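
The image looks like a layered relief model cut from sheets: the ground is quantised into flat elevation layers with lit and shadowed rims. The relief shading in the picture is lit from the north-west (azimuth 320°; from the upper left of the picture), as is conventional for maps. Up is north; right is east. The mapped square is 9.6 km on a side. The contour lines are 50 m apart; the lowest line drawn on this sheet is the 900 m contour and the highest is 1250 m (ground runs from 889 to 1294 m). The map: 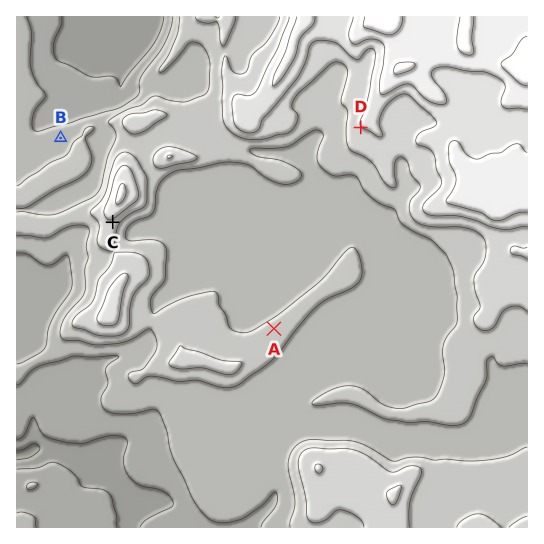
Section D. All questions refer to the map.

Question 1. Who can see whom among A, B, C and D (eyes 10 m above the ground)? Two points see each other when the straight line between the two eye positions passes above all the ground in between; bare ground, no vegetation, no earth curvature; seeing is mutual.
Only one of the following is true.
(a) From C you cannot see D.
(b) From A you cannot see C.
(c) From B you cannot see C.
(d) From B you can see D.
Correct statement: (c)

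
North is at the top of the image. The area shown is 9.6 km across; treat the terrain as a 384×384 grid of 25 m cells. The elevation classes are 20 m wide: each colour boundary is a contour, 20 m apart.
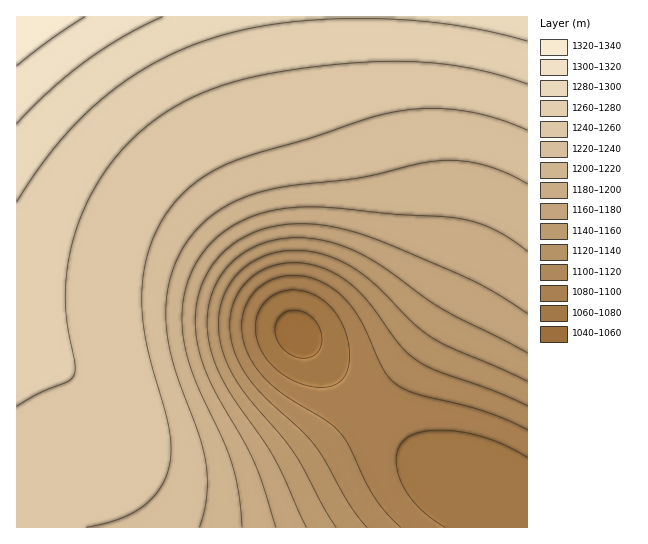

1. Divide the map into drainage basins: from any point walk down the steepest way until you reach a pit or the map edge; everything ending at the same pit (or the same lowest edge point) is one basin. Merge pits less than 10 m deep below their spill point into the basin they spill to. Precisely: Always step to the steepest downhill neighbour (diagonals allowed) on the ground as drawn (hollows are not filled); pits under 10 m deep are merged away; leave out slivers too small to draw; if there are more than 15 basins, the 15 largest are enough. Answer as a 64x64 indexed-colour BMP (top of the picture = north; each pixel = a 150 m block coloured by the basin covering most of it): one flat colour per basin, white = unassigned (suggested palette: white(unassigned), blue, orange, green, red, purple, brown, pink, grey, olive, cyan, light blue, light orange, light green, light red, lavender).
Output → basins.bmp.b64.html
<image width="64" height="64" href="data:image/bmp;base64,Qk12CAAAAAAAAHYAAAAoAAAAQAAAAEAAAAABAAQAAAAAAAAIAAATCwAAEwsAABAAAAAAAAAA////ALR3HwAOf/8ALKAsACgn1gC9Z5QAS1aMAMJ34wB/f38AIr28AM++FwDox64AeLv/AIrfmACWmP8A1bDFACIiIiIiIiIiIiIiIiIiIiIiIiIiIiIiIiIiIiIiIiIiIiIiIiIiIiIiIiIiIiIiIiIiIiIiIiIiIiIiIiIiIiIiIiIiIiIiIiIiIiIiIiIiIiIiIiIiIiIiIiIiIiIiIiIiIiIiIiIiIiIiIiIiIiIiIiIiIiIiIiIiIiIiIiIiIiIiIiIiIiIiIiIiIiIiIiIiIiIiIiIiIiIiIiIiIiIiIiIiIiIiIiIiERERERIiIiIiIiIiIiIiIiIiIiIiIiIiIiIiIiIiIhEREREREREiIiIiIiIiIiIiIiIiIiIiIiIiIiIiIiIREREREREREREiIiIiIiIiIiIiIiIiIiIiIiIiIiIiIREREREREREREREiIiIiIiIiIiIiIiIiIiIiIiIiIiIREREREREREREREREiIiIiIiIiIiIiIiIiIiIiIiIiIRERERERERERERERERIiIiIiIiIiIiIiIiIiIiIiIiIRERERERERERERERERESIiIiIiIiIiIiIiIiIiIiIiIRERERERERERERERERERESIiIiIiIiIiIiIiIiIiIiIhEREREREREREREREREREREiIiIiIiIiIiIiIiIiIiIhERERERERERERERERERERERIiIiIiIiIiIiIiIiIiIhERERERERERERERERERERERESIiIiIiIiIiIiIiIiIiEREREREREREREREREREREREREiIiIiIiIiIiIiIiIiERERERERERERERERERERERERERIiIiIiIiIiIiIiIiEREREREREREREREREREREREREREiIiIiIiIiIiIiIiERERERERERERERERERERERERERERIiIiIiIiIiIiIhERERERERERERERERERERERERERERESIiIiIiIiIiIhEREREREREREREREREREREREREREREREiIiIiIiIiIRERERERERERERERERERERERERERERERERIiIiIiIiIREREREREREREREREREREREREREREREREREiIiIiIiIhERERERERERERERERERERERERERERERERERIiIiIiIiERERERERERERERERERERERERERERERERERESIiIiIiIRERERERERERERERERERERERERERERERERERIiIiIiIhERERERERERERERERERERERERERERERERERESIiIiIiERERERERERERERERERERERERERERERERERERIiIiIiIRERERERERERERERERERERERERERERERERERESIiIiIhERERERERERERERERERERERERERERERERERERIiIiIiERERERERERERERERERERERERERERERERERERESIiIiIRERERERERERERERERERERERERERERERERERERIiIiIhERERERERERERERERERERERERERERERERERERESIiIiERERERERERERERERERERERERERERERERERERERIiIiIREREREREREREREREREREREREREREREREREREREiIiIhERERERERERERERERERERERERERERERERERERERIiIiEREREREREREREREREREREREREREREREREREREREiIiIRERERERERERERERERERERERERERERERERERERERIiIhEREREREREREREREREREREREREREREREREREREREiIiERERERERERERERERERERERERERERERERERERERESIiIREREREREREREREREREREREREREREREREREREREREiIhERERERERERERERERERERERERERERERERERERERESIiEREREREREREREREREREREREREREREREREREREREREiIRERERERERERERERERERERERERERERERERERERERESIhERERERERERERERERERERERERERERERERERERERERIiERERERERERERERERERERERERERERERERERERERERESIRERERERERERERERERERERERERERERERERERERERERIhERERERERERERERERERERERERERERERERERERERERESERERERERERERERERERERERERERERERERERERERERERIRERERERERERERERERERERERERERERERERERERERERERERERERERERERERERERERERERERERERERERERERERERERERERERERERERERERERERERERERERERERERERERERERERERERERERERERERERERERERERERERERERERERERERERERERERERERERERERERERERERERERERERERERERERERERERERERERERERERERERERERERERERERERERERERERERERERERERERERERERERERERERERERERERERERERERERERERERERERERERERERERERERERERERERERERERERERERERERERERERERERERERERERERERERERERERERERERERERERERERERERERERERERERERERERERERERERERERERERERERERERERERERERERERERERERERERERERERERERERERERERERERERERERERERERERERERERERERERERERERERERERERERERERERERERERERERERERERERERERERERERERERERERERERERERERERERERERERERERERERER"/>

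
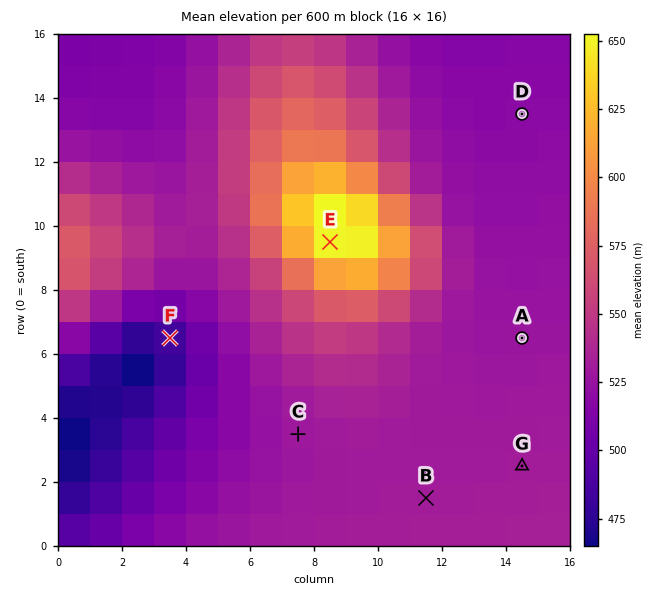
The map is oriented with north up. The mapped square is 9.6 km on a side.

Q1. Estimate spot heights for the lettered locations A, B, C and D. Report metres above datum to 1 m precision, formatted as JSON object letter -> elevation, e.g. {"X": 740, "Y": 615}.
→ {"A": 527, "B": 531, "C": 528, "D": 519}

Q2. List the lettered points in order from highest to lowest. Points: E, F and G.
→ E G F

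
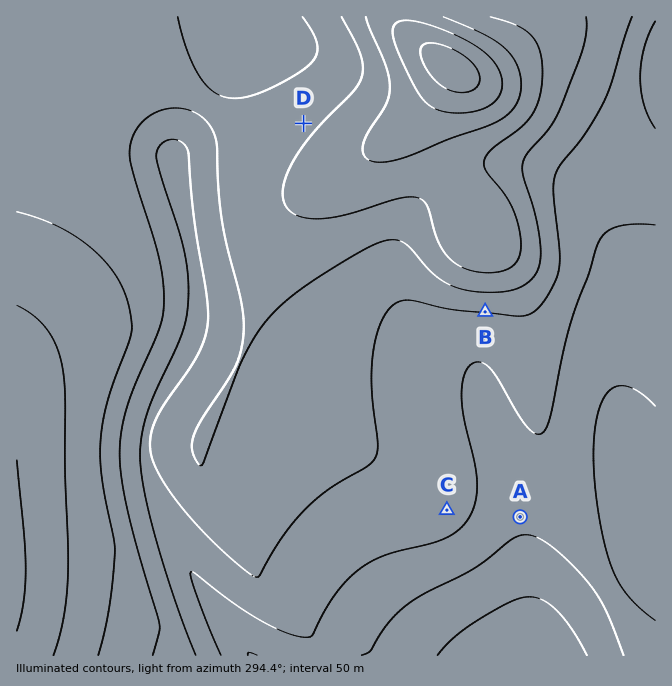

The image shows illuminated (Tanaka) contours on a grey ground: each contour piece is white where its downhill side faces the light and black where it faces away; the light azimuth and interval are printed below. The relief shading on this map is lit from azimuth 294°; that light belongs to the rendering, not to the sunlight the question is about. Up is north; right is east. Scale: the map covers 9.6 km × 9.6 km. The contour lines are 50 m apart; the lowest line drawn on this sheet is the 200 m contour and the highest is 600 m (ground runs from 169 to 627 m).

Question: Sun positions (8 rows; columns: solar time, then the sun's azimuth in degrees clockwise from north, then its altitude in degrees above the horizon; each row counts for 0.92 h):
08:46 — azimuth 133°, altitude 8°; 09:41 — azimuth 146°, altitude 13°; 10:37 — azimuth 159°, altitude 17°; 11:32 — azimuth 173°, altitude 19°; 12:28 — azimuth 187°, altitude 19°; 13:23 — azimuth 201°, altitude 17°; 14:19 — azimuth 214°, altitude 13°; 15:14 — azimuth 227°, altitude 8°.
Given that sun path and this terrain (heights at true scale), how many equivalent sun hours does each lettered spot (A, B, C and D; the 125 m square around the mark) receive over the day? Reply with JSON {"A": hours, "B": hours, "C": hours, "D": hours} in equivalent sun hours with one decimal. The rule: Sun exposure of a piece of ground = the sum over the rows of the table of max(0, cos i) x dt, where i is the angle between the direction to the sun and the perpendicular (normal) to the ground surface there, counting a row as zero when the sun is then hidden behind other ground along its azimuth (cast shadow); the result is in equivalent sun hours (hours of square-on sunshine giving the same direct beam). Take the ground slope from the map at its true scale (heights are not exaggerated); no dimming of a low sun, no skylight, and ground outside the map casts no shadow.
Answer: {"A": 2.0, "B": 2.6, "C": 2.0, "D": 1.5}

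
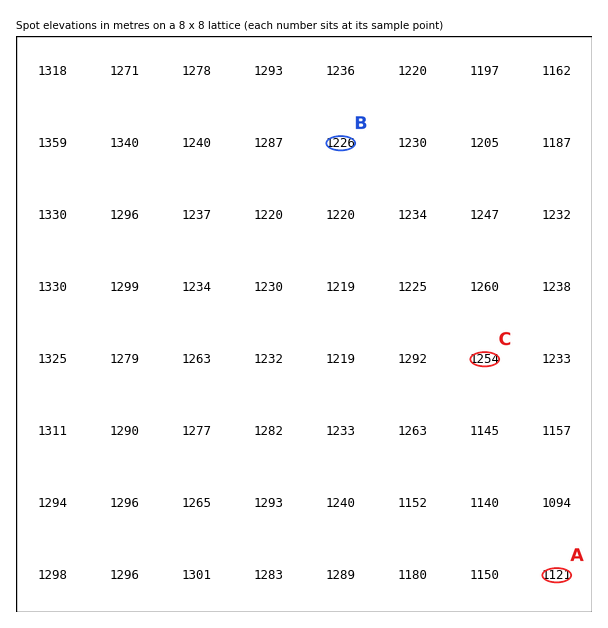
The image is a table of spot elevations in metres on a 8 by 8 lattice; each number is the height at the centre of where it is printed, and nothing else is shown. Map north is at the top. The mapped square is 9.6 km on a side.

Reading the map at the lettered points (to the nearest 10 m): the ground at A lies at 1120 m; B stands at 1230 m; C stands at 1250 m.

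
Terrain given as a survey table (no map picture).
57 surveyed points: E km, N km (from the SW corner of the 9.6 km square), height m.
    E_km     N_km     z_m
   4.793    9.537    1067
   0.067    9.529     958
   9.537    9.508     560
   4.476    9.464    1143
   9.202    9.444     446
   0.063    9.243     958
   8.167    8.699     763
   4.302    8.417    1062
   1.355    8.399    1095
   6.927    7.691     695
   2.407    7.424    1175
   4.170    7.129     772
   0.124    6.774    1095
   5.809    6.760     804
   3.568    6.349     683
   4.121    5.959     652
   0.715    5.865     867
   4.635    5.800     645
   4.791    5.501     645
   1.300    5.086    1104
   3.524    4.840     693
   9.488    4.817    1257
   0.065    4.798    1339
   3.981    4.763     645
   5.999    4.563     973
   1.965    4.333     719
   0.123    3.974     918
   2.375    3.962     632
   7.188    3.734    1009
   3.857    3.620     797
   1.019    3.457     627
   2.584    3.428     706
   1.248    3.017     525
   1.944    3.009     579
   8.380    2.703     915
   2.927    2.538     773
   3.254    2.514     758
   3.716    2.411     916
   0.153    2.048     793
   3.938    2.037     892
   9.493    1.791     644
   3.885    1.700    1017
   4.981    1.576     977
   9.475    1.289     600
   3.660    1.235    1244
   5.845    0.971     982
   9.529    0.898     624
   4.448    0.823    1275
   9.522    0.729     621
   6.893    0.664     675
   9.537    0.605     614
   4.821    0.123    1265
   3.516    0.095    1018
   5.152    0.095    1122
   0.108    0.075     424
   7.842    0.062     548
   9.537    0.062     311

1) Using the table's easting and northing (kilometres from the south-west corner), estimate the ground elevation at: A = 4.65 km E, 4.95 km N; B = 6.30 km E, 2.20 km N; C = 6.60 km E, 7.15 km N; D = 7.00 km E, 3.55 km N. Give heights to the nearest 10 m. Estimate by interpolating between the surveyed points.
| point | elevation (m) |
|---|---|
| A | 650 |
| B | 900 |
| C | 690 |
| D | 970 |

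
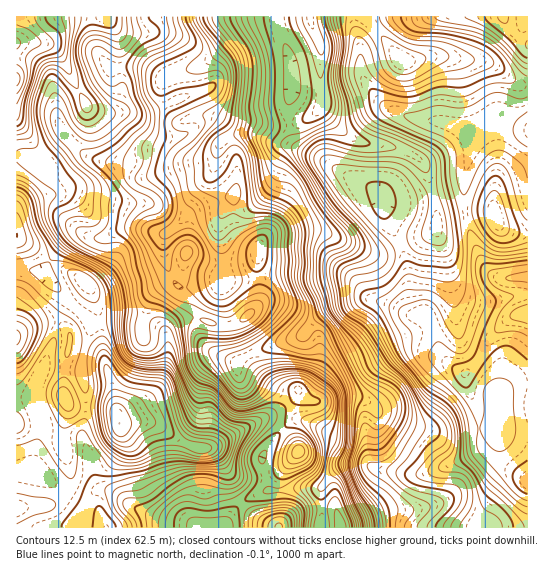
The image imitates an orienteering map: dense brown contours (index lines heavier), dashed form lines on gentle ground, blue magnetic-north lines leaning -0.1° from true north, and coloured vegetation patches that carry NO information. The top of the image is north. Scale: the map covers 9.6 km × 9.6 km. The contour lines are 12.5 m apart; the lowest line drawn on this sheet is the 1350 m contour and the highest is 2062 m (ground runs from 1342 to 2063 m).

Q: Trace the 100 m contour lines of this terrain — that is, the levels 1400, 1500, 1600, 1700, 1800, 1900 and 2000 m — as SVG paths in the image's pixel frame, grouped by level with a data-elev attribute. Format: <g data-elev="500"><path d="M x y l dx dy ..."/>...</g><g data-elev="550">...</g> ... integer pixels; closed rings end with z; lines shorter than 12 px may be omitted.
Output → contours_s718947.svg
<g data-elev="1400"><path d="M527 507l-6-3-10-8-21-20-16-19-4-10-2-26-5-14-10-14-23-18-15-16-3-8-1-18-10-13-3-7 3-5 5-3 16-5 8 1 8 7 13 26 6 4 4 0 4-6 10-31-4-32 1-15 2-8 4 0 12 7 8 3 29-3"/><path d="M527 147l-10-8-4-9 3-9 11-9"/><path d="M527 69l-8-5-18-21-15-11-13-5-33-6-5-4"/></g><g data-elev="1500"><path d="M435 527l3-5 14-16 2-5-1-6-7-4-32-7-7-5-2-5 2-4 19-23 12-10 2-4-1-6-16-18-17-28-18-19-21-32-6-6-14-8-4-6-6-32 0-8 5-6 14-6 5-4 3-5 0-7-7-13-27-30-21-33-3-8 0-5 4-6 5-5 7-2 9 0 27 6 8 0 4-3-12-10-6-8-11-43-1-12 4-27-4-26"/></g><g data-elev="1600"><path d="M380 527l-3-16-19-28-5-13-1-8 10-37 4-2 9 6 7-1 8-11 1-11-6-10-19-13-7-7-22-45-14-18-12-27-1-8 0-25 4-20-1-10-18-35-5-4-13-4-6-4-14-34 0-8 6-12-4-17 2-26 0-16-5-16-12-22-3-8"/></g><g data-elev="1700"><path d="M361 527l-2-8-14-37-10-16 1-7 8-13 1-12-1-39-3-9-6-8-9-9-9-5-24-5-15-1-16 2-9 3-5 6-5 12-4 2-6-5-7-13-1-6 2-4 26-11 24-18 14-15 2-9-8-27 0-42-3-10-5-4-7-2-24 1-12-4-13 4-3-4 1-12-1-3-17-8-6-6-1-28 13-20 18-18 6-23 3-18-1-9-3-8-26-34-5-10"/><path d="M232 205l5-1 3-7 0-8-3-6-7 6-5 8 2 4z"/></g><g data-elev="1800"><path d="M187 527l1-6 3-3 34-1 6 2 2 8"/><path d="M306 527l1-17-6-9-16-8-7-1-11 2-4-3 4-4 11 1 5-1 26-16 6-5 3-9-1-10-3-8-13-18 3-4 15-5 6-4 3-6-2-5-21-17-11-2-12 5-7 11-13 8-13 6-11 1-8-5-15-17-20-11-4-6-3-8-5-44-9-9-24-15-12-44-13-20 1-9 10-15 1-4-16-17-15-22 2-5 34-31 3-5 1-9-8-19-5-29 3-7 6-7 20-9 5-5 2-6-2-14"/><path d="M261 463l-3-4 1-4 3-3 4-1 1 3-2 7-2 3z"/></g><g data-elev="1900"><path d="M132 527l-2-6-12-15-1-7 3-5 5-2 16-3 18-10 23-9 37-1 7-1 6-10 7-21 0-6-14-8-12-10-14 0-5-2-8-13-11-26-6-9-4-2-14 2-9-1-9-2-6-5-3-5-3-8-2-43-2-10-4-10-11-11-31-16-11-9-8-10-6-12-2-22-3-6-11-12-13-6"/><path d="M283 527l-1-2-3-2-2 1-2 3"/><path d="M17 140l12-2 3-3 0-33 11-32 5-4 6-1 6 2 9 7 2-1 0-22 4-34"/></g><g data-elev="2000"><path d="M125 455l6 1 6-1 16-12 18-5 3-3 0-4-11-37-3-5-5-3-20-3-8-2-8-7-10-16-6-2-3 3-1 7 2 20-3 23 2 18 3 10 6 8 8 6z"/><path d="M17 363l5-2 5-7 8-16 3-9-2-7-5-6-5-4-9-3"/></g>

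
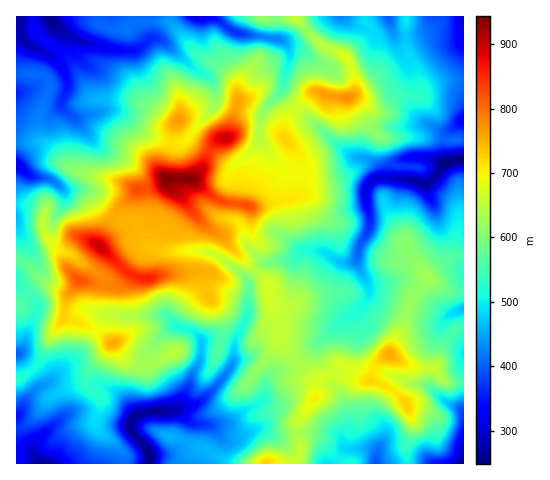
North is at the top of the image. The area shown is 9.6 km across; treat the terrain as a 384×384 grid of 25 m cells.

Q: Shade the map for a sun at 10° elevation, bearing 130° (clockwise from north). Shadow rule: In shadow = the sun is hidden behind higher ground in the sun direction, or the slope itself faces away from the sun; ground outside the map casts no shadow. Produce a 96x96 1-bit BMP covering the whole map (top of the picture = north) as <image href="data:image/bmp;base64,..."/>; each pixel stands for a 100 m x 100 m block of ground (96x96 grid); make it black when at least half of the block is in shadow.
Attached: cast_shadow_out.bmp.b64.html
<image width="96" height="96" href="data:image/bmp;base64,Qk2+BAAAAAAAAD4AAAAoAAAAYAAAAGAAAAABAAEAAAAAAIAEAAATCwAAEwsAAAIAAAAAAAAA////AAAAAAAAAAAHgAPwAAAAAAAAAAAPgAf8AAAAAAAAAAAPAA//AAAAAAAAAAAeAA//gAABgAAAAAA4AB//gAABwAACAAAgAD/+AAAB4AABAAAAA3/8AAAAwAAAgAB/h///AAAAAACAYAB/7/+DwAAAAADAPAD/+/8D4AAAAADgHgD///gB8AAAAABgBAD//8A5+AAAAAAwAAAIH+AP/AAAAAAQAAAAH/AG/gAAAAAIAAAAAfgAPgAAAAAAAAAAAP4ADwAAAAAAAAAABn8ABAAAAAAAAAAAAj+AAAAAAAAAAAAAAz+AAAAAAAAAAAAAB5/AAAAAAADgAAAAA4/gAAAAAADwAAAAA8/wAAAgAADwAAAAAcf4AAD4AEDwAYAAAcf4AHD+AED4AcAAAeOAAHH/AAB8AOABgePAAGH/AAA8APAB4ePAAAP/gAA+AHgB8IHgAAP/gAA/ADgAIAHgAAf/gAA/AAAAAAHwAAf/gBg/gAAAAAD4AAf/wA4/gAAAAAD4AAP/wA8/wAAAAAD4AAP/wAI/wAAAAAB4AAADwAA/wAAAAAB4AAAAAAA/wAAAAAB4AAAIAAA/wAAAAAB4AAAMAAB/4AAAAAB4AAAIAAA/8AAAAABwAAAIAAAf8AAAAAAwAAAAAAAf4AAQAAAAAAAAAAAf4AA8AAACAAAwAAAf4AB+AAAAAABwAAA/4AB4AAAAAAB4AAA/wAAAAAAAAAD4AAB/gAAAAAAAAAD8AAB+AAAAAAAAAAD+AAD8wAAAAAAAAAD/AAD844AAAAAAAAB/gAD9/8AAAAAAAAB/wAD9/8AAAAAAAAA/wBD//8AAAAAAAAA/4Dj//+AAAAAAAAA/4Dj///AAAAAAAAA/wHj///gAAAAAAAB8AHj///gAAAAAAAB8APj///wAAAHAAAB8APj///8AAAfAAAB8Ifz///8AAA+AAAB+e/z///+GAAwAAAA///z//+f+AAAAAAA///z/wD/+AAAAAAAfh/7/AH///AAAAAAAAP/4AP///gAAAAAAAH/ngf///wAAAAAADn/Pw////wAAAAAADHwfw////4AAAAAAAAAfx////4AAAAAAAAAP7////4AAAAAAAAAD/////8AAAAAAAAAB////H/AAAAAAAAAA///8D/wMAAAAAAIA////B/wOAAAAAAAB////h/wOAAAAAAAB////x/wPAAAAAAAAf///5/wPAAAAAAAAf///7/wHwAAAAAAA//7/5/4D4AAAAAAA////4/4D+AAAAAAA/+//4P4B/AcAAAAA/B//wf4A//8AAAAA/B//wf4A//+AAAAAeD//w/4A//8AAAAAOH//h/8A//8AAAAAMP//D/+A//4AAAAAAP//D//A//gAAAAAAP//H//g/AAAAAAAAP//PP/g+AAAAAAAAf//8APw+AAAAAAAA///8MP/+A4AAAAAB///8Mf/8B4AAAAAAAAD4e//4D4AAAAAAAAAA//gADgAAABgAAAAB/+AAAAAQABgAAAAB/wAAAAA4ABgAAAAD/gAQADA4AA="/>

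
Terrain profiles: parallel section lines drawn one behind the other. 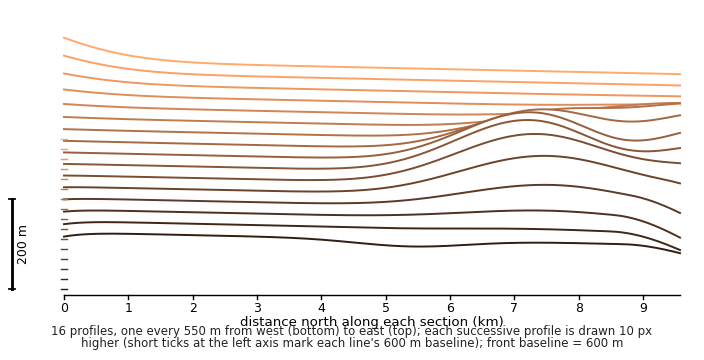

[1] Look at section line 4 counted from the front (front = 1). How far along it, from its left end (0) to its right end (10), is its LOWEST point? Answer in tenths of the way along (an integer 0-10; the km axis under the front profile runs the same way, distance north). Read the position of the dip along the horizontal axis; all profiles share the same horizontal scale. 10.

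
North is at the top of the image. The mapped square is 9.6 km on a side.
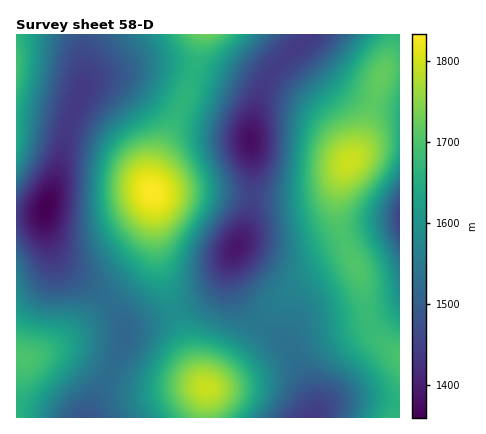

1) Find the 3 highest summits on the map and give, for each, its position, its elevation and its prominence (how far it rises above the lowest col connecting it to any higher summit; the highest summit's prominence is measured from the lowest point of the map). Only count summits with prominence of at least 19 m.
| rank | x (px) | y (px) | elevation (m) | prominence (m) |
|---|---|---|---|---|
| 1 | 152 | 192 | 1833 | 474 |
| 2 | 350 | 162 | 1796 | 250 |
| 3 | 206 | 388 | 1795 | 203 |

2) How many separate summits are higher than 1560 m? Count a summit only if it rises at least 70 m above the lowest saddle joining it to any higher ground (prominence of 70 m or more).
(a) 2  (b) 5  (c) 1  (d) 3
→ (d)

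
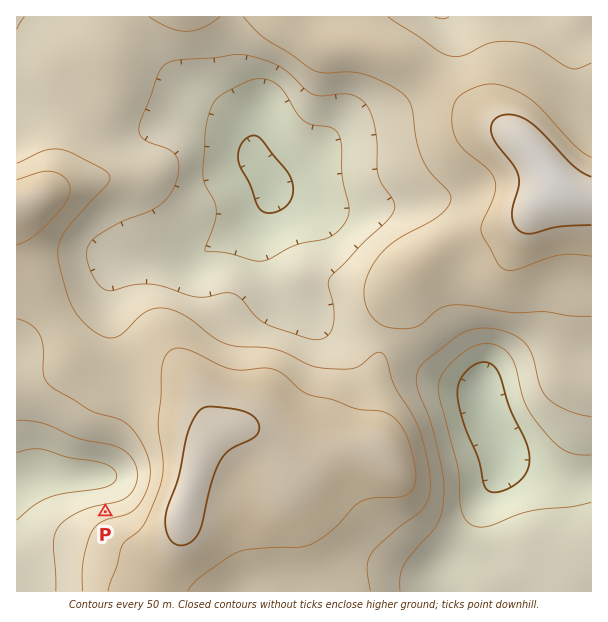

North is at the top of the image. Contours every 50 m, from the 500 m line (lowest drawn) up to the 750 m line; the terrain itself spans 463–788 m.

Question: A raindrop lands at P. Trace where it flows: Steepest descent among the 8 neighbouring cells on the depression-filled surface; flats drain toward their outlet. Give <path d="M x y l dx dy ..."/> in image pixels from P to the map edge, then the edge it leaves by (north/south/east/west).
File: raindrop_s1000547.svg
<path d="M105 512l0-27-9-9-61 0-2 1-3 0-4 3-3 0-6 3"/>
exit: west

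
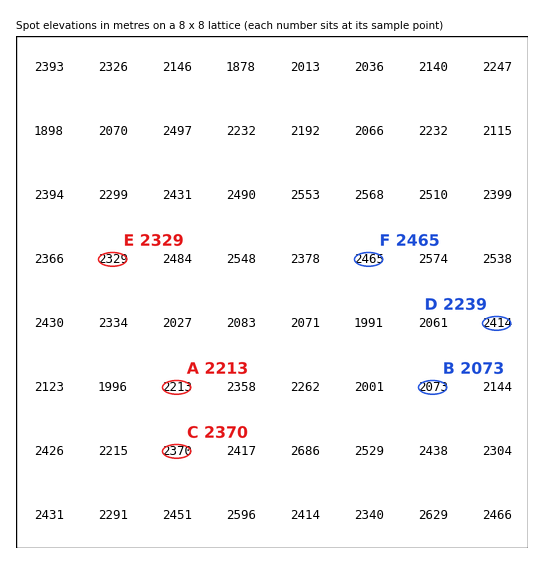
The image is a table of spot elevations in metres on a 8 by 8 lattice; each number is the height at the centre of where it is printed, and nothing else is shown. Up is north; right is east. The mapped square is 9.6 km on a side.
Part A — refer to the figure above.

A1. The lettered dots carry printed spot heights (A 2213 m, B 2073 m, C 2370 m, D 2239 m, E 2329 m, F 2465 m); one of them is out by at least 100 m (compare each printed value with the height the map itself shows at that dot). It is D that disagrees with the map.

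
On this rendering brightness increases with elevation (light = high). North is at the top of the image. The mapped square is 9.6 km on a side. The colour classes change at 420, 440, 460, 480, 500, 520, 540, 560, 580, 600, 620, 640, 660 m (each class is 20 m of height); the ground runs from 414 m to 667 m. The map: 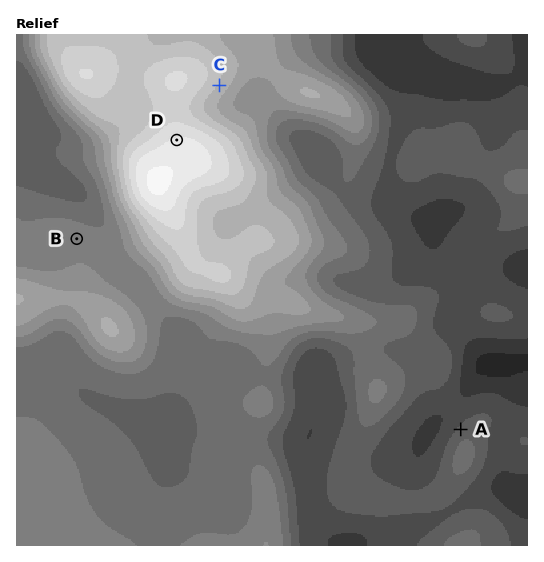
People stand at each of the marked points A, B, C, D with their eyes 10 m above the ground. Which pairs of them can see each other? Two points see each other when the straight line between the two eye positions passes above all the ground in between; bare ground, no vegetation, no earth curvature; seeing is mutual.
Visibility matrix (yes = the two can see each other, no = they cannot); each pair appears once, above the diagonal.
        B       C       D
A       no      yes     no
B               no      no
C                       yes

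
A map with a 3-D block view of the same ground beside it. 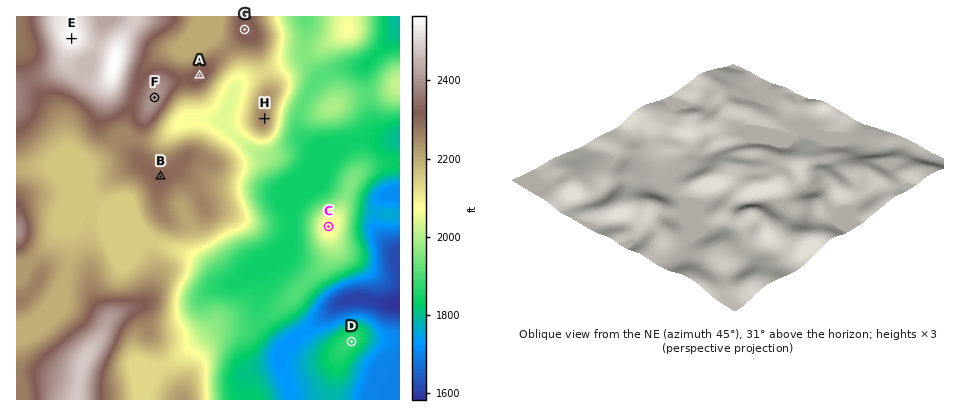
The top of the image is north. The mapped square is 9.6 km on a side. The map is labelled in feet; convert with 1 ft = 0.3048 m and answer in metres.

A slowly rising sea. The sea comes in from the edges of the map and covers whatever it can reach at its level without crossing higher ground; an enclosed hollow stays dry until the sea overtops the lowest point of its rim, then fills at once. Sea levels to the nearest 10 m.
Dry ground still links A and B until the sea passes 690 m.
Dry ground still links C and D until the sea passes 530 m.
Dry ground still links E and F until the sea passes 710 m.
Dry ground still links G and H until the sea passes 650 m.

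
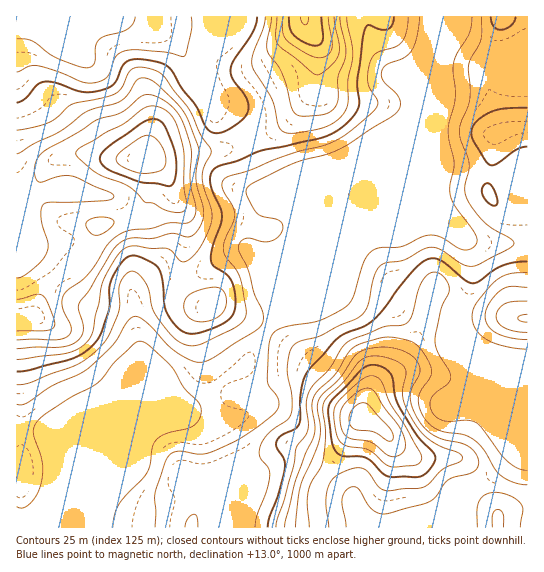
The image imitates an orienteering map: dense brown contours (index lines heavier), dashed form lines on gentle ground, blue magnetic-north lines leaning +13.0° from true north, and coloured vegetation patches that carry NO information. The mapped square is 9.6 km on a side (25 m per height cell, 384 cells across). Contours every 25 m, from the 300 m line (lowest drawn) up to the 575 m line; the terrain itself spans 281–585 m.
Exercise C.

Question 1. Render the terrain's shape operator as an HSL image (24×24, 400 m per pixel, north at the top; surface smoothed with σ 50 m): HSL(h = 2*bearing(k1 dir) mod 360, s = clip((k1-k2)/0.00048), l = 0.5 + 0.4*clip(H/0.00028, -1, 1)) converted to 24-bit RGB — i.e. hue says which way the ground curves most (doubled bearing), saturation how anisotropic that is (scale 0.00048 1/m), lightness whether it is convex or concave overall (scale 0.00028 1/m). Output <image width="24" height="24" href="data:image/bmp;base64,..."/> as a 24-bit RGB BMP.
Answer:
<image width="24" height="24" href="data:image/bmp;base64,Qk32BgAAAAAAADYAAAAoAAAAGAAAABgAAAABABgAAAAAAMAGAAATCwAAEwsAAAAAAAAAAAAAlP0AbIN2gIB/WV+FfI2RjnuUZmqJjqh7pIB5eHmBd3qBAD6WtXXN6L1+weCFSjCKlElXn5hDZH5FXYlRe32AKziP8fPJRCmox+GkMomXfX+AYn+KZJ6daGCpvGiogaNUoptse3qCf3+AG1dwJCWA+eHG5r1nLypJpTxzwJNNkH1JI8glQ31uJrKTj9h3e0Hb19WhQk2ZcXSCfoB+YIRfPHFil1CK0rqtbIm/n3WxkXqWQEN1C0lP6NaH/3eDhDVeRSFS8qZGa8ZuVNN5KXlkA/kuIdVqRF5j28eVaECOfHiBf4B/f4B/TlOBQ7iZmNCFa1SPjmmgsmu8wB/mHsPeEtPQ/z9v/ykVHz9c3vvQpv/4pbD/zMz/uML1cSSIcj5M9uIxa0lba4Jsf4B/f4B/X4iOSaxvn4lThVhMXX5CUYFJKZO9nn7bMQQ7xg47+dTSfdT/zP/fYfrmGRJKhzQixxIJgDRfd3qAvtNdXXxrW4NfXoNZcoJvf4B/boNod2hKjHJRnnFhb5FLKnYoOBYYVwOtrur98t7Z0/LLlf5NYxkQJA8cXmgvnGdLoXGYcXiPxMBJa3xHW31BUJNWXZN7bIWDf22CkU+BiKlsUqqJcne1o0m7K0KDAOuhCumf4m5w/97M7SckkBY3LVNuSqqcX4qEeYVtiHdxrZtnnE9Eha0oD6ATNn1PWXZodUBdiW5DpcdKW45VSoBXWkN/bpepQr5vG1ZFQaco+/HK7HLX2LDsQFDuYD6ugmaJgXl0iH5gmXNGvFVeu+jTbd7fFKqjMUx6fSl2yodOoNo7T4c0Ong4LIGFgrevd7C7K1ywPfCw18J2xmlt2T5FhypCcEtzjjtQiy0Ki3AFqqj4z/b8pr/u53HXU0KzHw9sXzaZt8up6o2oXM1mNeDRE6rAM6AxY4stJYM/UZk1f14pyIQizRI0wolfPj+EgRDS3a730M/8rXLH3ZdkZjMj0c48Sm3JGgCVR1vBkc2nn6rr89juO67eTRyOf3+Af4B+XoNZJmMyhm1Euak/qUOI3KZ9PYWcA2XLpNu6fdC1f1Js5FR53FiSwOtIG0wlGBlFR4NqtNxmIKM16NR4zTnVUS19f3+Af4B/f4B/RWSCWYGjisGMPFvA5NPHdL3hCjGUiMV+toKUSHdYknFdzoO3+sPHhTaXDBUnJ54k0dZCaNMfGtUMgg9lfG6Df4B/f4B/f4B/dXyBHr2bdsClQFy02em8jTylTSxxWqUxsq82a2WClXVPb4NI8XBX/zOdHCeLQ8pBM5Ekze9rQoE8JTRPprBWV5yGf3+Af4B/f4B/XIpYc4AxJHQa1c4AdBYaXS0elpAUkJ8dZ1OFeby6e5rTk7Df25D/yYj/vG/hbdrhq/zKRUnlHFTiQX+yplaRf3+AgIB/f4B/f4B/f4B/f4B/gYB6hTx3oTlpj9SbbJ67cFyeZZ9SeYVDe3AfOCUIoWoBhmAp1v/IY9adSCB0fihNdlV/gH9/f3+AgIB/gIB/f4B/f4B/f4B/fn6AXBmrqNPFi8eUd16IpjXDxWhDdUkzpxBN5x6iaeV5XueYxP+oYykiKgkZi28xNH0dM3kjdYJuf4B/f4B/gIB/f4B/f4B/fn+AJ0h/z7RjvJlHY3x+J03F063xr4X7YJH+sLb53M323O/rzaCbTg7/bET/nILf0WbXwTs2PGENNHQDKIAjfoB+f4B/f4B/f3+AVR1vxcpNxbd3UHNSTIxzOnpIsFdvpmuZS6WZuHV07q6BxuKYESaPaBmMulSYsErI7XvRwobRwZmXKKtWD2snXoRef4B/eXiBGA28yNrRspTAkm3KjllrVndJMq5phcDJaku6sHFX4O7F5di3cgCEPChdnG5Wc0xrr25+zIqp0r+2iKvaSVfoIM3kYHWKfn+AGWOBtcpXl6xvenupb0ygmc3MVeS/M29xdhhZ795MxPxYkDwcXwhPh0V5i2NWZW2BYqF+t6SOzeClX7ZbK4qfpCqqf2mGf3+AKyp2vM1jd6ZPfn9GPcCDY8dWhTcyPR8kInJpy/nM1o2hxgSMgTGFTo24oHDLqWqhjINNq3oc/f8iWtU0Li1gKU8fZoZkf3+AKTGgw8mWlW1pgH+Am65vgEM2dj0/VHCbMd2BlLoUfUgcmSBRgLSNSZWbLE6c/kTm9ht7rdxyzP/RNGX1kgCsvHRvB72Qe36AKoSJ0lFdxYM3YIVYmn9IhmFsd4CCVZNgfIFOkXdMfFVVkG5mj6ZkgnloJldcKhxJ+Iys5PnSt/9+Igs/Zium1sqyJWjGXGSFd3+BKwl49NO8M47O"/>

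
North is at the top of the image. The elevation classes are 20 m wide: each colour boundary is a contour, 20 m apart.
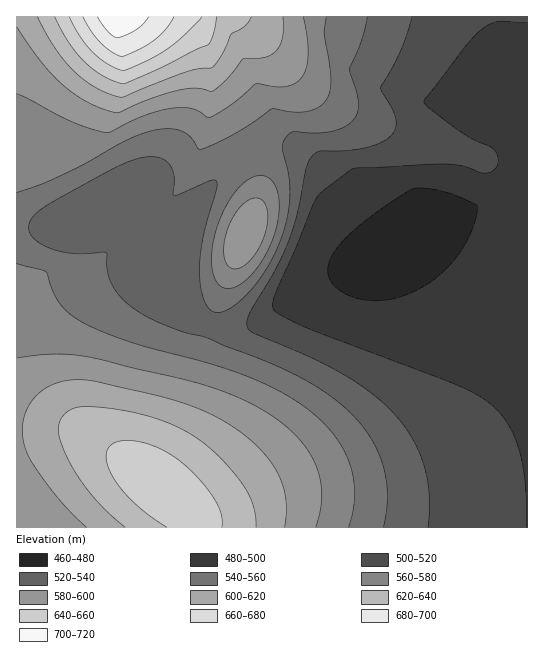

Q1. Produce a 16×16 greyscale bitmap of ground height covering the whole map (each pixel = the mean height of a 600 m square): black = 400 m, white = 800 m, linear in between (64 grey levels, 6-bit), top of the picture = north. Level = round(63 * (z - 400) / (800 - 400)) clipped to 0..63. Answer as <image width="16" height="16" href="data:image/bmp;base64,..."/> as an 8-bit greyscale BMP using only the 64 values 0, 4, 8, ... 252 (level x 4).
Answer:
<image width="16" height="16" href="data:image/bmp;base64,Qk02BQAAAAAAADYEAAAoAAAAEAAAABAAAAABAAgAAAAAAAABAAATCwAAEwsAAAABAAAAAAAAAAAAAAEBAQACAgIAAwMDAAQEBAAFBQUABgYGAAcHBwAICAgACQkJAAoKCgALCwsADAwMAA0NDQAODg4ADw8PABAQEAAREREAEhISABMTEwAUFBQAFRUVABYWFgAXFxcAGBgYABkZGQAaGhoAGxsbABwcHAAdHR0AHh4eAB8fHwAgICAAISEhACIiIgAjIyMAJCQkACUlJQAmJiYAJycnACgoKAApKSkAKioqACsrKwAsLCwALS0tAC4uLgAvLy8AMDAwADExMQAyMjIAMzMzADQ0NAA1NTUANjY2ADc3NwA4ODgAOTk5ADo6OgA7OzsAPDw8AD09PQA+Pj4APz8/AEBAQABBQUEAQkJCAENDQwBEREQARUVFAEZGRgBHR0cASEhIAElJSQBKSkoAS0tLAExMTABNTU0ATk5OAE9PTwBQUFAAUVFRAFJSUgBTU1MAVFRUAFVVVQBWVlYAV1dXAFhYWABZWVkAWlpaAFtbWwBcXFwAXV1dAF5eXgBfX18AYGBgAGFhYQBiYmIAY2NjAGRkZABlZWUAZmZmAGdnZwBoaGgAaWlpAGpqagBra2sAbGxsAG1tbQBubm4Ab29vAHBwcABxcXEAcnJyAHNzcwB0dHQAdXV1AHZ2dgB3d3cAeHh4AHl5eQB6enoAe3t7AHx8fAB9fX0Afn5+AH9/fwCAgIAAgYGBAIKCggCDg4MAhISEAIWFhQCGhoYAh4eHAIiIiACJiYkAioqKAIuLiwCMjIwAjY2NAI6OjgCPj48AkJCQAJGRkQCSkpIAk5OTAJSUlACVlZUAlpaWAJeXlwCYmJgAmZmZAJqamgCbm5sAnJycAJ2dnQCenp4An5+fAKCgoAChoaEAoqKiAKOjowCkpKQApaWlAKampgCnp6cAqKioAKmpqQCqqqoAq6urAKysrACtra0Arq6uAK+vrwCwsLAAsbGxALKysgCzs7MAtLS0ALW1tQC2trYAt7e3ALi4uAC5ubkAurq6ALu7uwC8vLwAvb29AL6+vgC/v78AwMDAAMHBwQDCwsIAw8PDAMTExADFxcUAxsbGAMfHxwDIyMgAycnJAMrKygDLy8sAzMzMAM3NzQDOzs4Az8/PANDQ0ADR0dEA0tLSANPT0wDU1NQA1dXVANbW1gDX19cA2NjYANnZ2QDa2toA29vbANzc3ADd3d0A3t7eAN/f3wDg4OAA4eHhAOLi4gDj4+MA5OTkAOXl5QDm5uYA5+fnAOjo6ADp6ekA6urqAOvr6wDs7OwA7e3tAO7u7gDv7+8A8PDwAPHx8QDy8vIA8/PzAPT09AD19fUA9vb2APf39wD4+PgA+fn5APr6+gD7+/sA/Pz8AP39/QD+/v4A////AHh8iJCcnJSIfHBkWFBIREB8hJCcnJiQhHxwZFhQSERAgIyUmJiQiIB4bGBUTERAQICIjIyIhHx0bGRYUEhEQEB4gIB8eHRsaGBUTEhAQEA8cHBwaGRgXFRQSEA8PDw8PGxoZFxYVFRIQDw4ODg4ODhoZFxUUFRkVDw0MDA0NDg4YFxYVFBUcGxENDAwMDA0OFhUUFBUVGx4VDg0MDAwNDRgXFRQVFhgbFhAODQ0NDg4aGhkWFhgXGBYSEREQEBAPGxwdGxoaGhkXFxUTEhAPDh0eISIgHh4bGxoXExEPDg4fIicqJyQhHx4bFhQSEA8PISYtLywoJCIfGhcVEhEQEA="/>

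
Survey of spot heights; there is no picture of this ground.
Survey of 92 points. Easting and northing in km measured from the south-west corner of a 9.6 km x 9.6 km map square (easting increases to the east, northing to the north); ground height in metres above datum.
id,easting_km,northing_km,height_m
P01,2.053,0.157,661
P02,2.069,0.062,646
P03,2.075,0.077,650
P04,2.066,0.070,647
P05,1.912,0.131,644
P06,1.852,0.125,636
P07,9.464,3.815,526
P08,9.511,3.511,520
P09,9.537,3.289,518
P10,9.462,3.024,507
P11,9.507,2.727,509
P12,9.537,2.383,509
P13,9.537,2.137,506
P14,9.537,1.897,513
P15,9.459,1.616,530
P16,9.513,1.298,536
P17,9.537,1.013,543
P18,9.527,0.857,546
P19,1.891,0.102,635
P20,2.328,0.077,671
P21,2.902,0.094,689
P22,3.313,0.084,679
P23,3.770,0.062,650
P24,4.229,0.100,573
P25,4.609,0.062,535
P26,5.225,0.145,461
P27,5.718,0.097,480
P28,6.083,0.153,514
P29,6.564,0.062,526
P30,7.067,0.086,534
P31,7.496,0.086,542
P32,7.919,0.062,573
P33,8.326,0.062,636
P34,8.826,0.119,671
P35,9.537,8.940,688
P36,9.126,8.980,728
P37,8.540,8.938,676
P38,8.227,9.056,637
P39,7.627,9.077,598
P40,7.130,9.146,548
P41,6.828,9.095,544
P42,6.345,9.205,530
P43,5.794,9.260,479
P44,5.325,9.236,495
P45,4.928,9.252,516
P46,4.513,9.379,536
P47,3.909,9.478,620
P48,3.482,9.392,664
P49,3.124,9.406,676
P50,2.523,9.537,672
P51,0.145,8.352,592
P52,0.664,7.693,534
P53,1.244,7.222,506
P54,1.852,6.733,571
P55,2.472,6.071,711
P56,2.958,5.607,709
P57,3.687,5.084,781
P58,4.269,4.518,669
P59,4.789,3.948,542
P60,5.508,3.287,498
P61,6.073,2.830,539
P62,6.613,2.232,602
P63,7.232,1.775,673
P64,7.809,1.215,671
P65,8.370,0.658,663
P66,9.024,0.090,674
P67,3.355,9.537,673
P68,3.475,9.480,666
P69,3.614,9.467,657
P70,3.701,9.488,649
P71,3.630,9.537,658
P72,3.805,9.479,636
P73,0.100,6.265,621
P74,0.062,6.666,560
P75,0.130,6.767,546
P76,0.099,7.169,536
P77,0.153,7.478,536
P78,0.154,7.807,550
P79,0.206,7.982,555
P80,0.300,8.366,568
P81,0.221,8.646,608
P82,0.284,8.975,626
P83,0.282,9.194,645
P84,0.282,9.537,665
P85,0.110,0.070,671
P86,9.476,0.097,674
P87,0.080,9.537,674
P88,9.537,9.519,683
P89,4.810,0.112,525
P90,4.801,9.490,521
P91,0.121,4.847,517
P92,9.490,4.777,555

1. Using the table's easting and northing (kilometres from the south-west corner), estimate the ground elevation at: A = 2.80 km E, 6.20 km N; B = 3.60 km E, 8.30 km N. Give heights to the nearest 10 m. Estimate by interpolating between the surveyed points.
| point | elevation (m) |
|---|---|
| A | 740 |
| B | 610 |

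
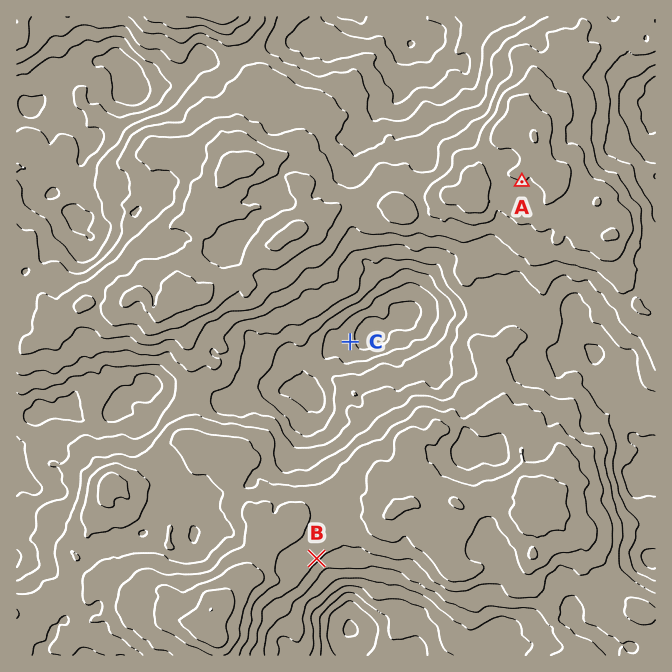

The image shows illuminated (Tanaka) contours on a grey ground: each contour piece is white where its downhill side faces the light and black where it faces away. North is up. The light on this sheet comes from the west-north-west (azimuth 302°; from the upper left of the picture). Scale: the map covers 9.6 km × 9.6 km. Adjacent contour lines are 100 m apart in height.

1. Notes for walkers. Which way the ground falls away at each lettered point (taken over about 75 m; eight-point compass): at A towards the S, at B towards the SE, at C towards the E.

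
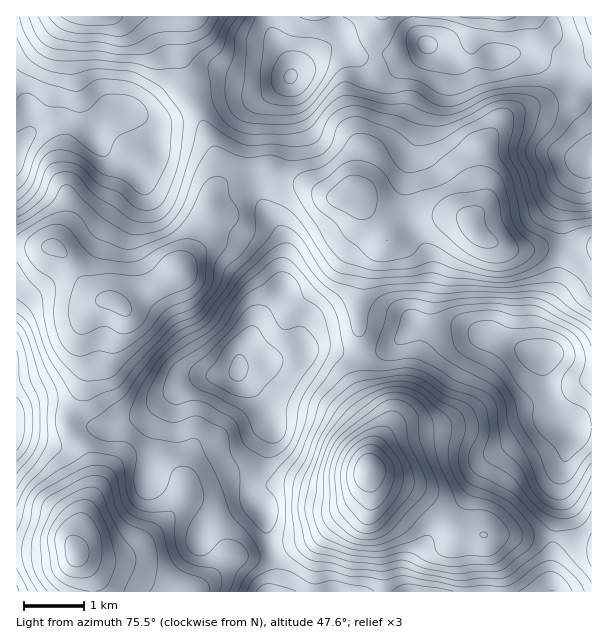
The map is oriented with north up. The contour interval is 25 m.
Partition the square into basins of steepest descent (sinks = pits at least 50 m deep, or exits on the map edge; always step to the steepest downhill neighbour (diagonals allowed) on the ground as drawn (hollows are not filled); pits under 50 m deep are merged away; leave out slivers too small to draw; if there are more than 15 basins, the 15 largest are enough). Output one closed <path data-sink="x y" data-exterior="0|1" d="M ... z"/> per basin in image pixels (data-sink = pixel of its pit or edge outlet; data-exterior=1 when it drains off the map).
<path data-sink="471 222" data-exterior="0" d="M428 44l-23 11-34 1-17-1-16-9-6 0-32 21-41 37-6 18 0 42 7 37 18 27 6 17-1 43-25 33-17 35-2 12 3-2 10-4 41-6 18-7 18 0 27 7 21-2 19-11 17-19 18 2 30 0 21 8 6 0 42 18 30 3 22 7 10 0 0-270-35-24-35-13-13-1-32 7-18 1-9-2z"/><path data-sink="369 470" data-exterior="0" d="M420 324l-7 0-17 19-19 11-21 2-27-7-18 0-24 9-41 6-8 5 0 3 24 27 10 27-8 33-12 24 1 17 12 13 3 27 8 24 0 17-4 10 319 1 1-229-16-2-16-6-30-3-42-18-6 0-21-8-30 0z"/><path data-sink="114 302" data-exterior="0" d="M275 90l-20 7-24-1-22 4-30 15-18 6-12 0-18-11-9 0-18 12-9 12-21-10-18-2-20 6-16 16-4 6 1 268 15-3 16 0 27 5 18 7 17 0 34-12 48-36 36-5 10-3 3-15 17-35 25-33 1-43-6-17-18-27-7-37 1-50 5-10z"/><path data-sink="77 554" data-exterior="0" d="M237 372l-45 7-48 36-34 12-20 1-27 17-9 0-37-11-1 157 256 1 4-11 0-17-8-24-3-27-12-13-1-17 12-24 8-33-10-27z"/><path data-sink="93 17" data-exterior="1" d="M269 16l-252 0-1 133 20-21 20-6 18 2 21 10 9-12 18-12 9 0 18 11 12 0 18-6 30-15 22-4 24 1 20-7 15-13 0-11-18-31z"/><path data-sink="591 17" data-exterior="1" d="M591 16l-39 0 1 16-22 17-14 5 31 10 43 27z"/>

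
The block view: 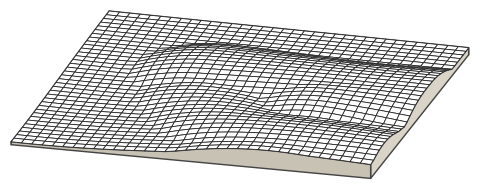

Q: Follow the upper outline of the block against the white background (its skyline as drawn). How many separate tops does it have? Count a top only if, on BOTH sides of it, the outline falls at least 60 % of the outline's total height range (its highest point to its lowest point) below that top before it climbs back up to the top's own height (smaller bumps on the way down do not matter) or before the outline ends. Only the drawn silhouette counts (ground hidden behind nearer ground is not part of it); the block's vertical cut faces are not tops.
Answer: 0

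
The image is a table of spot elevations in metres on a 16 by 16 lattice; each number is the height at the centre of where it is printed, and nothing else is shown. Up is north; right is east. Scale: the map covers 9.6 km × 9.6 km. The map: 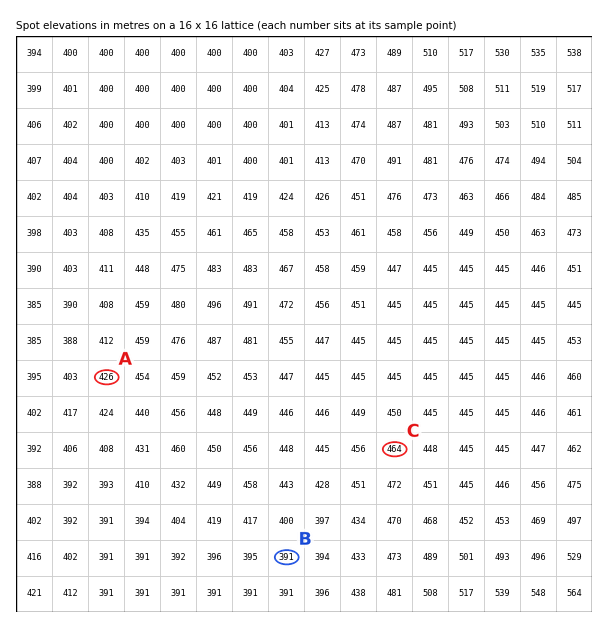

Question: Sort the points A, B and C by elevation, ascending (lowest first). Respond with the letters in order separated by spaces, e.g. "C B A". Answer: B A C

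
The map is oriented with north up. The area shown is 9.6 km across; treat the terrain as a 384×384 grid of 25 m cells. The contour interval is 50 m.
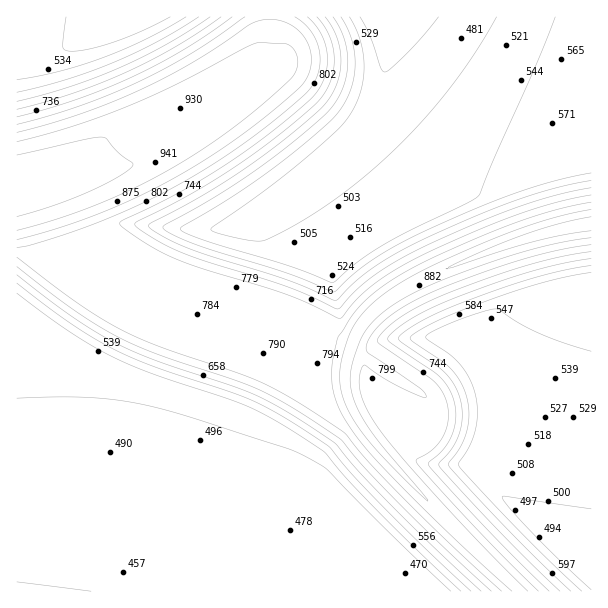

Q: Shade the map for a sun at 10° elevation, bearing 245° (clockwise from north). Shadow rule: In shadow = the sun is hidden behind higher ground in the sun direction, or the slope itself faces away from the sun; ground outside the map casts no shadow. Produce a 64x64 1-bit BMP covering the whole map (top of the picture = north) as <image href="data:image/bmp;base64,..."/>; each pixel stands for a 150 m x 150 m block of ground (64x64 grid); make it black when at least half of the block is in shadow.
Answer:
<image width="64" height="64" href="data:image/bmp;base64,Qk0+AgAAAAAAAD4AAAAoAAAAQAAAAEAAAAABAAEAAAAAAAACAAATCwAAEwsAAAIAAAAAAAAA////AAAAAAAAAAAAAAAA/wAAAAAAAAH/AAAAAAAAA/8AAAAAAAAH/wAAAAAAAA//AAAAAAAAH/8AAAAAAAA//wAAAAAAAH//AAAAAAAA//8AAAAAAAH//gAAAAAAA//8AAAAAAAH//gAAAAAAA//8AAAAAAAH//gAAAAAAA//8AAAAAAAH//gAAAAAAA8f8AAAAAAAHh/gAAAAAAAcH8AAAAAAADgfwAAAAAAAeB/gAAAAAABwH+AAAAAAAHA/8AAAAAAAYH/wAAAAAABh//AAAAAAAGP/4AAAAAAAf//AAAAAAAA//4AAAAAAAD//AAAAAAAAH/wAAAAAAAMAAAAAAAAADwAAAAAAAAA/AAAAAAAAAP+AAAAAAAAH/4AAAAAAAH//gAAAAAAD//+AAAAAAA///wAAAAAAP//4AAAAAAB//8AAAAAAAf//AAAAAAAAH/wAAAAAAAAAAAAAAAAAAAAAAAAAAAAAAAAAAAAAAAAAAAAAAAAAAAAAAAAAAAAAAAAAAAAAAAAAAAAAAAAAAAAAAAAAAAAAAAAAAAAAAAAAAAAAAAAAAAAAAAAAAAAAAAAAAAAAAAAAAAPAAAAAAAAAB+AAAAAAAAAP8AAAAAAAAA/4AAAAAAAAD/wAAAAAAAAP/gAAAAAAAB//AAAAAAAAH/+AAAAAAAA//4AAAAAAAH//wAAA=="/>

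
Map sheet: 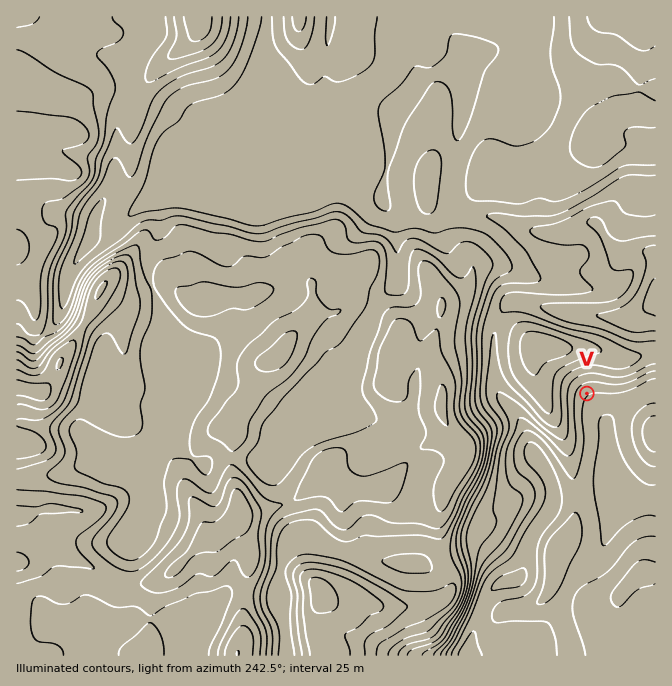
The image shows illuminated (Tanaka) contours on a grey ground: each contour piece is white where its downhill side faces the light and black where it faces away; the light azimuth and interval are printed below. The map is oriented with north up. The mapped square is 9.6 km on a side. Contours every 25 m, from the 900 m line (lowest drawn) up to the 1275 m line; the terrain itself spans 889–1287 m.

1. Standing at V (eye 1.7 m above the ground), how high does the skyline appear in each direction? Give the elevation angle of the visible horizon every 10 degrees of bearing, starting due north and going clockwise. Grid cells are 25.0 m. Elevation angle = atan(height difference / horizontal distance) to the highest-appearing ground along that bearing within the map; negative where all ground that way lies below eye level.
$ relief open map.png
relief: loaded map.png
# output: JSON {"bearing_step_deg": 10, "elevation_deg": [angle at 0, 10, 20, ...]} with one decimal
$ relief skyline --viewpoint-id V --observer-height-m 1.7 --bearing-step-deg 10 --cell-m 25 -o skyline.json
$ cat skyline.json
{"bearing_step_deg": 10, "elevation_deg": [9.7, 9.3, 8.9, 8.5, 7.9, 6.9, 5.4, 3.2, 1.0, -0.8, -0.0, 1.2, 1.7, 1.1, -0.3, -0.9, 0.5, 0.4, 0.2, 0.9, 2.8, 4.6, 6.5, 8.1, 9.3, 9.9, 10.3, 10.4, 10.3, 10.0, 9.7, 9.7, 10.1, 10.5, 10.4, 10.1]}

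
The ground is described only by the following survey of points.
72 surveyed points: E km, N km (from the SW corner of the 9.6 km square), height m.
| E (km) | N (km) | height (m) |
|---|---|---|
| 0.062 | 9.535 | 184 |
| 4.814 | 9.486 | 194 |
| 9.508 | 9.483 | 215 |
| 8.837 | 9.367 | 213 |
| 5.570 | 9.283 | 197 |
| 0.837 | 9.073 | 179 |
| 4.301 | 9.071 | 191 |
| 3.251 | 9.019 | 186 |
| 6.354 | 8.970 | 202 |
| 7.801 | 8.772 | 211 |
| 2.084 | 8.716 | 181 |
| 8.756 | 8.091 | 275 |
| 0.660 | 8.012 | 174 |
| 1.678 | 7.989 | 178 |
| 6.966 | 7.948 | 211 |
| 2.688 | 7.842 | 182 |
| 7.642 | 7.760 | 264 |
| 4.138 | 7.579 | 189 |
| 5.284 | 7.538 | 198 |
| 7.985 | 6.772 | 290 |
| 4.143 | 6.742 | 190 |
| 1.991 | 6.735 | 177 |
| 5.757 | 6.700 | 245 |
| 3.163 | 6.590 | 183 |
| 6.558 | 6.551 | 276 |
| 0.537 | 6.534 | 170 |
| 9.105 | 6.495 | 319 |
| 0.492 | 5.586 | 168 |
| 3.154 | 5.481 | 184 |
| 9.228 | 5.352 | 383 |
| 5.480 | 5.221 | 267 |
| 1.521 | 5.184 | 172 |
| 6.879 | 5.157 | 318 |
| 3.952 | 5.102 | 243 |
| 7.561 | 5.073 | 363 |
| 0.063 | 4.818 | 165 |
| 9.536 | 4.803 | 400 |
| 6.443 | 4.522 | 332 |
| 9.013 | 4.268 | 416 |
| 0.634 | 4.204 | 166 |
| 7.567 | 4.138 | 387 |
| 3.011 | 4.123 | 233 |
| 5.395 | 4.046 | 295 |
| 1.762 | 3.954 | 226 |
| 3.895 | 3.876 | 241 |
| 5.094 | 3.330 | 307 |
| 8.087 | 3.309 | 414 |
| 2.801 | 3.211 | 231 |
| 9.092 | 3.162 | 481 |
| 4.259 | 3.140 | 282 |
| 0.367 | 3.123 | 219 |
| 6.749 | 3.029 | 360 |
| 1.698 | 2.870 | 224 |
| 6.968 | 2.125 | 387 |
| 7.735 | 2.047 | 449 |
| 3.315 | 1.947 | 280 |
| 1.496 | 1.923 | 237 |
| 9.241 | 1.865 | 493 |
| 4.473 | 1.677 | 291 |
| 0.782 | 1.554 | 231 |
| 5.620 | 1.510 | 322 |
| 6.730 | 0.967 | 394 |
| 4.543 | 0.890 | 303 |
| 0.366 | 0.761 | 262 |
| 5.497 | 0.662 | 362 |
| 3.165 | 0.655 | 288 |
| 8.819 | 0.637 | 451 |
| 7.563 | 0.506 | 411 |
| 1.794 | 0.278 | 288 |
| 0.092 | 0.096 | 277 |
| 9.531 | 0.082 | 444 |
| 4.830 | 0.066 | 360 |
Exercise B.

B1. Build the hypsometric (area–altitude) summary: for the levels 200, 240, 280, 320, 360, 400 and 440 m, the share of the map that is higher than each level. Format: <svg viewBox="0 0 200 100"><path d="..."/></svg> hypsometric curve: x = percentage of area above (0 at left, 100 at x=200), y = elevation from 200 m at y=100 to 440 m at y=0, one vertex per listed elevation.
<svg viewBox="0 0 200 100"><path d="M144 100l-34-17-29-16-30-17-13-17-16-16-11-17"/></svg>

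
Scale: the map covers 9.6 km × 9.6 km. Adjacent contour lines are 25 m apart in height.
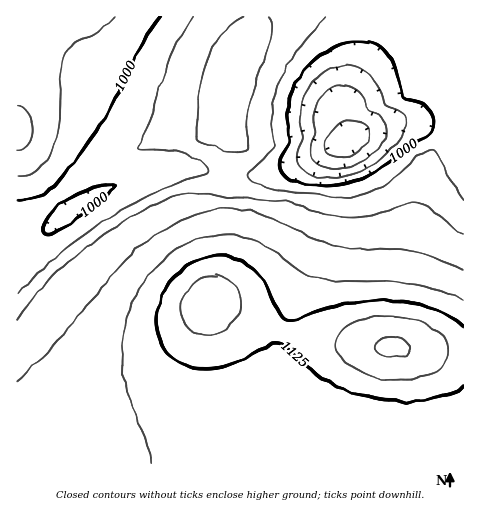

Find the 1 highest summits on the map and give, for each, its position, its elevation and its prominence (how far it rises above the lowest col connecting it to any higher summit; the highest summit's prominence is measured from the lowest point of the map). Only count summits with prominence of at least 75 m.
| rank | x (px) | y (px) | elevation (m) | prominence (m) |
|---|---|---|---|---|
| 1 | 393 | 347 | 1178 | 269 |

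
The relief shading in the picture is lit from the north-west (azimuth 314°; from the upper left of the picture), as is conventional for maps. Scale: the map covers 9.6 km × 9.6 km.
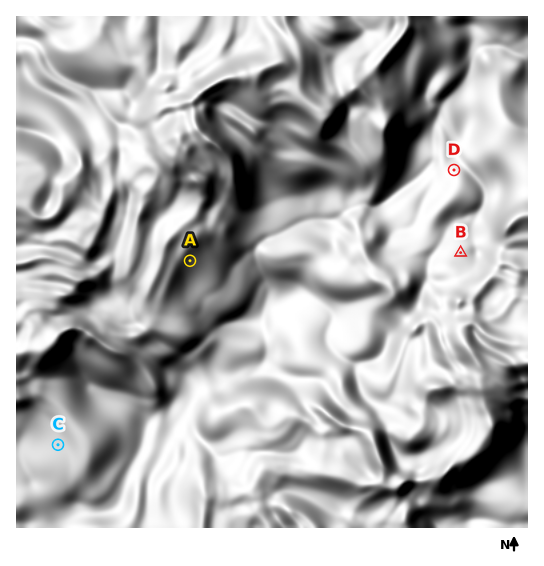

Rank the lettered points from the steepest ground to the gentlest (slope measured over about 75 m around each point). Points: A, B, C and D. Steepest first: A D B C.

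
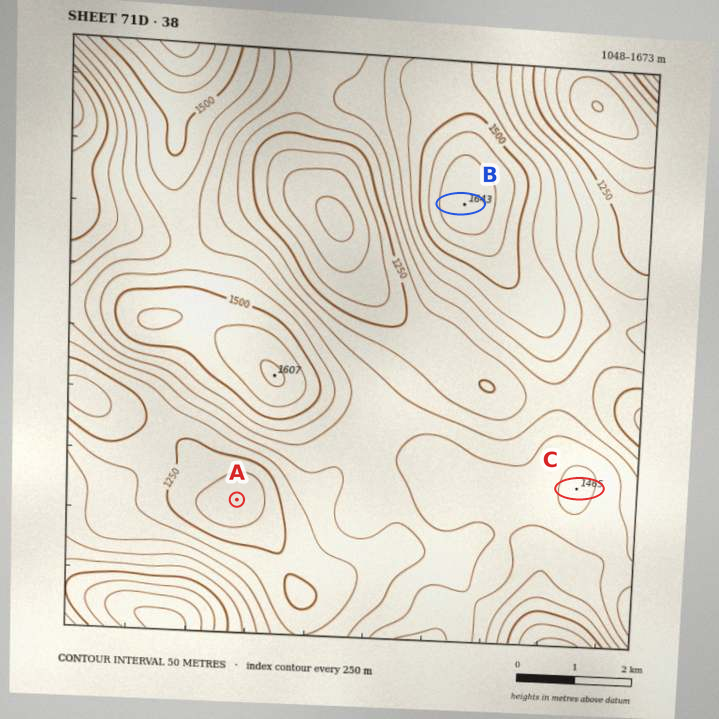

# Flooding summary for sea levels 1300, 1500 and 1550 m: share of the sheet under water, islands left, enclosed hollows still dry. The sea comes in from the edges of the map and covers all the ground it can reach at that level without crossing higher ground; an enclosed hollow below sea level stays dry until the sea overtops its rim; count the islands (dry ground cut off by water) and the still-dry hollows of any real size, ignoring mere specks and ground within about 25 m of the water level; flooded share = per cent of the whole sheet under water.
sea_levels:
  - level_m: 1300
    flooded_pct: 19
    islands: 0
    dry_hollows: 1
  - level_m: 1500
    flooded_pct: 87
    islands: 2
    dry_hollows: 0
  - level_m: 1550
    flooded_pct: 94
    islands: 2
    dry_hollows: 0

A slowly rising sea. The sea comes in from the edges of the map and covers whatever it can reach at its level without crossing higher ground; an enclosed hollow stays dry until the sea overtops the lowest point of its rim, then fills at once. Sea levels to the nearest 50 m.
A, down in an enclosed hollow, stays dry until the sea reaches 1250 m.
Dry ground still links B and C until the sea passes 1350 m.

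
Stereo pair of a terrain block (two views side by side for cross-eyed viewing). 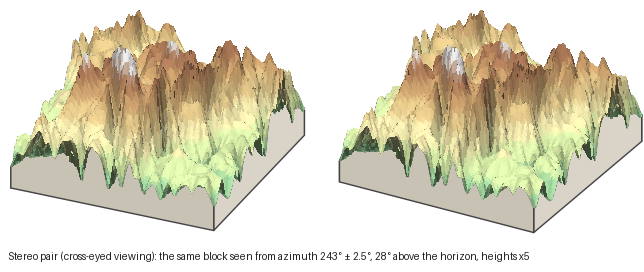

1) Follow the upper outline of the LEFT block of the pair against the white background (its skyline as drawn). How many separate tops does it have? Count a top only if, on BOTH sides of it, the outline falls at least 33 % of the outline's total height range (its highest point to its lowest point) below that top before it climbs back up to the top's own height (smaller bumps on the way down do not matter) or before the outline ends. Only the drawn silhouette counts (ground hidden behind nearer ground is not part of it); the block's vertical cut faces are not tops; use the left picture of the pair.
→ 1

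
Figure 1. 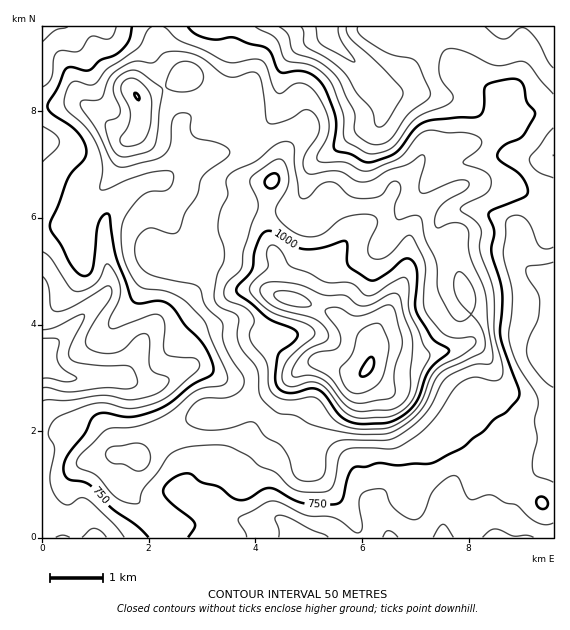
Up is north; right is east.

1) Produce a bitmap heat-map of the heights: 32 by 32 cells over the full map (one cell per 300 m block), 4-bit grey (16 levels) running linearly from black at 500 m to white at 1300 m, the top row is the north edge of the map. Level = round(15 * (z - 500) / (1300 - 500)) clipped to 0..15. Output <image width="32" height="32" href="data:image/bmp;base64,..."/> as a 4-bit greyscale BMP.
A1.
<image width="32" height="32" href="data:image/bmp;base64,Qk12AgAAAAAAAHYAAAAoAAAAIAAAACAAAAABAAQAAAAAAAACAAATCwAAEwsAABAAAAAAAAAAAAAAABEREQAiIiIAMzMzAERERABVVVUAZmZmAHd3dwCIiIgAmZmZAKqqqgC7u7sAzMzMAN3d3QDu7u4A////ADMzNFVVREMyMzQzMzMzMzMzNEVVVERDM0REM0QzQzNERERWVUREVEVVVEREQ0RERURVZmVVVVVWZlRERERERERFZmd2VVVWZndlVVVURERDRFZ3dmVWZmd3ZlZVVVREQ0RVZmZmZmZ3d3eHdlVVRENERVVWZ3d3d4iaqpdlVVRDMzQzNFZ3d4iJvMy5dVVVQyESIiNFZneaqs7dynZVVUMREiIjNFZ4m8ze7cuXZmQzAiMyNERWeJq83e3LqYdkMhEjMzRFZ4mZq83ty5mIUzMiI0Q0RWeJmrvN3cqIh1QzMyJERFZ4mrzMzLy5h4dUMzRDNWZmeavMy7uruYeHVDM0VEZnd3iau6qqmamHdlMyRVRGd3d4iqqqqZmZh3ZDM0VVVnd3eImpmZmIiHd1QzRVVVZmd3iJmIiZmIh3ZUNEVVVWZmd4iIiIiIh3dmVUREVWVWZmd4mYeId4d3dmVVRFVWZmZneJmHd2Z3dmZlVERFV3dmZneIhmZVVnZmVUQ0RWiIdmZ3eIdlQzVmZmVENEV4mXZ3d3d3ZDIjVlVVVUVWd4l3d3d2Z2QyIjRFVVVFZneZh3d3dmZUIhIjRFVVRFZnmHiHd3VVUyEiI0RVVERFVnd4h2ZlRDIRIzNEREQzRERWZmVVVDIREjMzRDMzMzNEVmVVVEQyESMzMzMzMy"/>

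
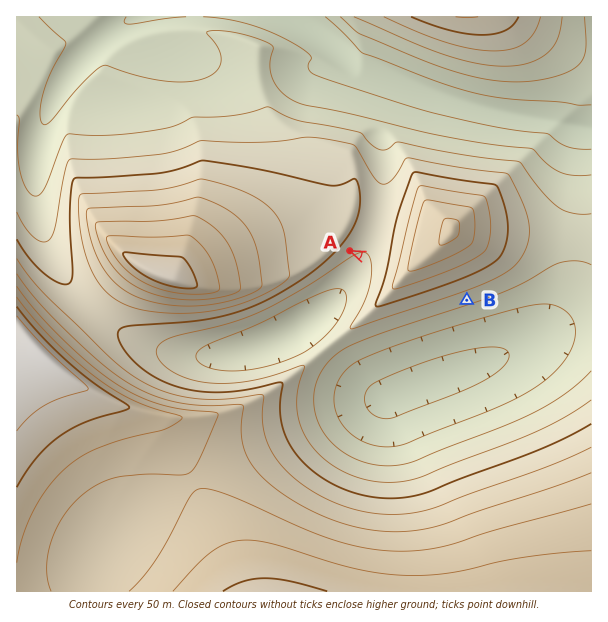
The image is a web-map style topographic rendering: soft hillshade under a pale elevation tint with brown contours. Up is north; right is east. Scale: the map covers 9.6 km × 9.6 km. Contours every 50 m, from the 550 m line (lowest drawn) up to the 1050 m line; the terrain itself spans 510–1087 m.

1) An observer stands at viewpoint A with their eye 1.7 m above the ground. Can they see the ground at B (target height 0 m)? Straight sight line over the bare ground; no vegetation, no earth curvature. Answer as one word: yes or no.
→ no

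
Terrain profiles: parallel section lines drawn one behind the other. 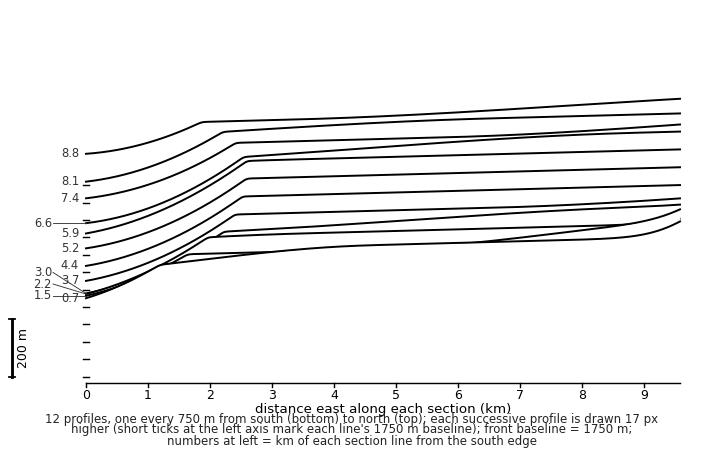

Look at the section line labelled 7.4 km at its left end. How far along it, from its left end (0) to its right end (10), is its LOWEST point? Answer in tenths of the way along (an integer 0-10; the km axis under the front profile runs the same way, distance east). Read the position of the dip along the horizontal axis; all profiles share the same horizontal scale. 0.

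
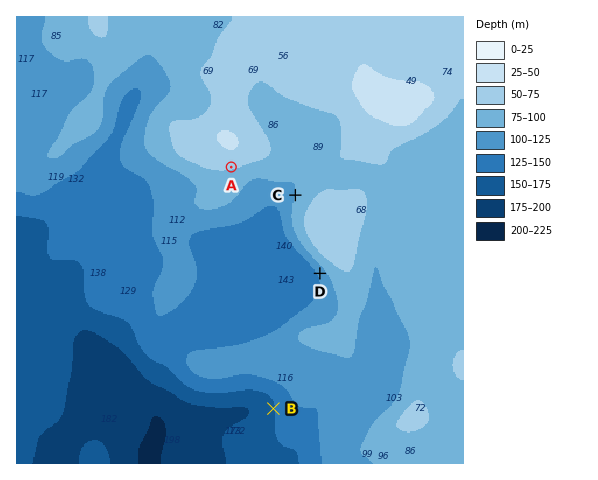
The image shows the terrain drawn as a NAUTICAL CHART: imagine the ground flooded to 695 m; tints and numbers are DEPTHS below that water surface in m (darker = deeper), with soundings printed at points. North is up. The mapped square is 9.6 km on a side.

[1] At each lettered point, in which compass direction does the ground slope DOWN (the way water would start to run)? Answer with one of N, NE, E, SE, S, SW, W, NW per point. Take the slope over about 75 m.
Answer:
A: S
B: W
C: W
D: SW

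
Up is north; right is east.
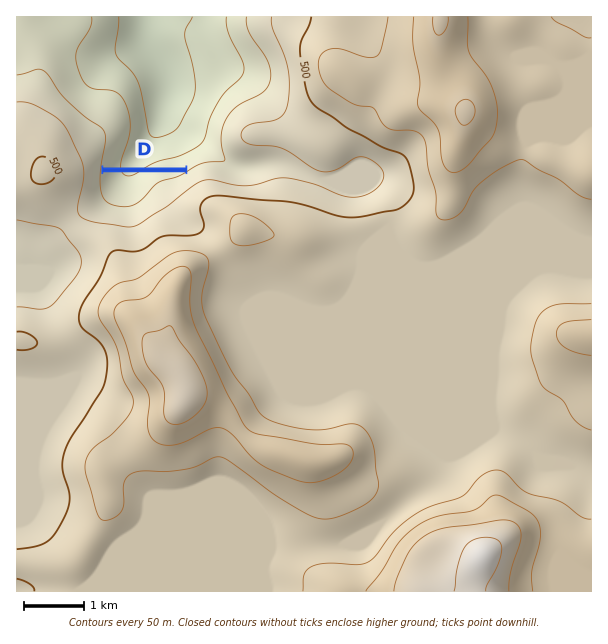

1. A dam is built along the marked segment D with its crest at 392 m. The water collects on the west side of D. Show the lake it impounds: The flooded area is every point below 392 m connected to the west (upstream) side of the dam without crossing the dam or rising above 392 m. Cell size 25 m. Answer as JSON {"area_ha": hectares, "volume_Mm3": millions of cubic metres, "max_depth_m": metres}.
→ {"area_ha": 38.6, "volume_Mm3": 6.99, "max_depth_m": 46}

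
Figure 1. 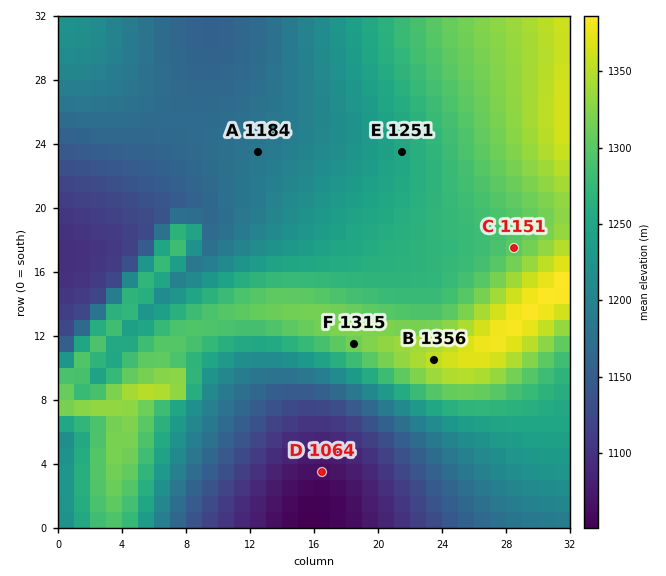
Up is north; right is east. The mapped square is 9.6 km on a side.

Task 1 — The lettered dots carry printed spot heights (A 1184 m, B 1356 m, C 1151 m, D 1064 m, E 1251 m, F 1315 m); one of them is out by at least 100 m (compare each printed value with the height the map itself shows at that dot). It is C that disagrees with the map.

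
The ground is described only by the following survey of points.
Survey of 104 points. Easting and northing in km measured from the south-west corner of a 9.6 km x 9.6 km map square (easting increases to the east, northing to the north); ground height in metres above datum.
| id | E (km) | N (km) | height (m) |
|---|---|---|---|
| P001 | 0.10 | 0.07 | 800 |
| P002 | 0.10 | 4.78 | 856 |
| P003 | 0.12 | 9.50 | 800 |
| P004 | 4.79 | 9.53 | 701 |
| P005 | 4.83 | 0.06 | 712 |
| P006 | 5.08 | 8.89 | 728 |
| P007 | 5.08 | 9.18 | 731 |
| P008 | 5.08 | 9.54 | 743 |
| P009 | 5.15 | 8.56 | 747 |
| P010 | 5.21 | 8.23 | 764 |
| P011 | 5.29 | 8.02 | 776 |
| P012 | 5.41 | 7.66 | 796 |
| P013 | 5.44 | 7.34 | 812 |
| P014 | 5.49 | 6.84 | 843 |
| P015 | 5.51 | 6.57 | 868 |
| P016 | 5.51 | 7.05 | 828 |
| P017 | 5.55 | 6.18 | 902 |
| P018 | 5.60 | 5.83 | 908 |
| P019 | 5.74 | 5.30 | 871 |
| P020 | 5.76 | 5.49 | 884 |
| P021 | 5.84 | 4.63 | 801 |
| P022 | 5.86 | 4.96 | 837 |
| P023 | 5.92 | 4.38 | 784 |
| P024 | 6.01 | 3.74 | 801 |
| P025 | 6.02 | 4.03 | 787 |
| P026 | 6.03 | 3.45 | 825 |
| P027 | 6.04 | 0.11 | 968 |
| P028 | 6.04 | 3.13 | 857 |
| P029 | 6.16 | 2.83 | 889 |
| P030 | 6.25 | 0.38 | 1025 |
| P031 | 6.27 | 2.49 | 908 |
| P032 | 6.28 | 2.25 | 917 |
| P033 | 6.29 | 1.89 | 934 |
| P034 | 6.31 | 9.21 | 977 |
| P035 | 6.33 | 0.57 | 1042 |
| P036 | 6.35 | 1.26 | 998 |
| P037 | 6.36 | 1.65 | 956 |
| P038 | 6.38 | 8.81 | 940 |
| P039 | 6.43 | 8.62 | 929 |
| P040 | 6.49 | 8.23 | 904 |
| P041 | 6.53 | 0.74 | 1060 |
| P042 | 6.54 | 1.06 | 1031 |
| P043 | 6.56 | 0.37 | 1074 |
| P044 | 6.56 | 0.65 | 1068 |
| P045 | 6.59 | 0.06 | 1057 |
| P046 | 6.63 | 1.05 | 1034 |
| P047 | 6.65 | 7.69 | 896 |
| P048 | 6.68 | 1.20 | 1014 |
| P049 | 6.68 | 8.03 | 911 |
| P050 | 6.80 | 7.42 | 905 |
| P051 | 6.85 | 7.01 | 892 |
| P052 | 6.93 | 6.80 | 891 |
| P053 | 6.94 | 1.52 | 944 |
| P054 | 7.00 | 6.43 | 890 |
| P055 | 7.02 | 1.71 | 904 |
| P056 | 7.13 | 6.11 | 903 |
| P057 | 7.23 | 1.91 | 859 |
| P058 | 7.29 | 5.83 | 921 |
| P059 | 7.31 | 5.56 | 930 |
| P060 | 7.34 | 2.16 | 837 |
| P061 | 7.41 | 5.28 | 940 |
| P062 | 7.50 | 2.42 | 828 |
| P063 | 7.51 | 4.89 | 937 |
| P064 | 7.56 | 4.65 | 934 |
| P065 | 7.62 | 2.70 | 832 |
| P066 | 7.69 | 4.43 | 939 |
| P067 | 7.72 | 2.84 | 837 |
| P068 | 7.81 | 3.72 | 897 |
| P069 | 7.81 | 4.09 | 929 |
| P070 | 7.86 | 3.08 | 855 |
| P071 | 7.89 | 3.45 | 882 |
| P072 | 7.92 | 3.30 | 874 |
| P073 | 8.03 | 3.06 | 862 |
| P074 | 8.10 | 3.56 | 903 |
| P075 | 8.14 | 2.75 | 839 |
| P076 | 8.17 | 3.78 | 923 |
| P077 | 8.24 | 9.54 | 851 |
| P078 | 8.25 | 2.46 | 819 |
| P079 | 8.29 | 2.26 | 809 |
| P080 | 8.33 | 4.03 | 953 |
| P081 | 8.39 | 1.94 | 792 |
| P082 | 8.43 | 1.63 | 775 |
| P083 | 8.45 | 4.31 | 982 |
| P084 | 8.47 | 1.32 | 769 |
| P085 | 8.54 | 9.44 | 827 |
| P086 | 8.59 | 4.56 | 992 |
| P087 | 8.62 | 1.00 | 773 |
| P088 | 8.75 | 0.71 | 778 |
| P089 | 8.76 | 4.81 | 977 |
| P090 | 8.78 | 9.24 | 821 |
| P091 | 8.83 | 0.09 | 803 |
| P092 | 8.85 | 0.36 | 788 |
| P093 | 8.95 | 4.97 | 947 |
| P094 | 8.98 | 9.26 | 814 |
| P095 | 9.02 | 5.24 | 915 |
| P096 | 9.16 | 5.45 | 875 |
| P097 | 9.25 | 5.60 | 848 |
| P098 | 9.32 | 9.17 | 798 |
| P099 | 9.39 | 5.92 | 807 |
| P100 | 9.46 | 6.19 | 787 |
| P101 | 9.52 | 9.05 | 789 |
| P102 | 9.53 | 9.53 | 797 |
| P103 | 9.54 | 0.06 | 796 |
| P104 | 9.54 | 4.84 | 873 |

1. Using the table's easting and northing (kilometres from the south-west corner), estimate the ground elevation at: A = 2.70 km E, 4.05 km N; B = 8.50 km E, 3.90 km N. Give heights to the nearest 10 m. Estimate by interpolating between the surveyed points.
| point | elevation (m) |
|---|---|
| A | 810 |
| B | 940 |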